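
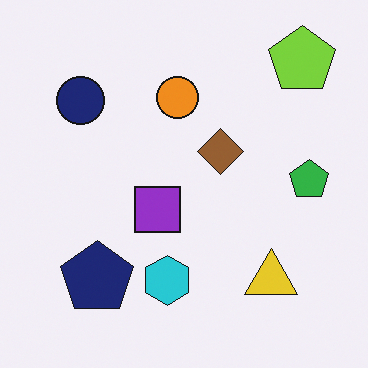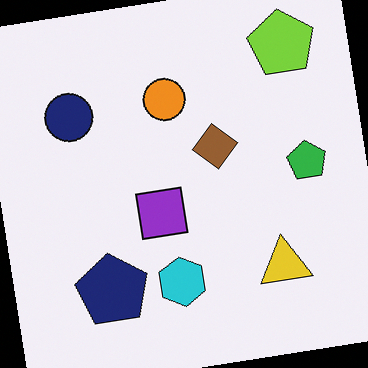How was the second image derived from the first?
This is the original image rotated counter-clockwise by a slight angle.

Every shape is tilted by the same angle and the image corners show triangular fill wedges — a whole-image rotation by a non-right angle.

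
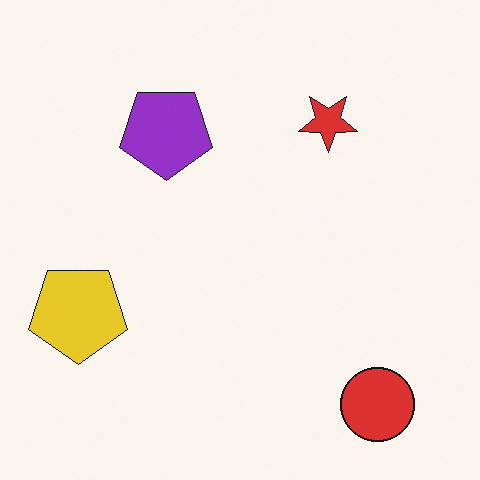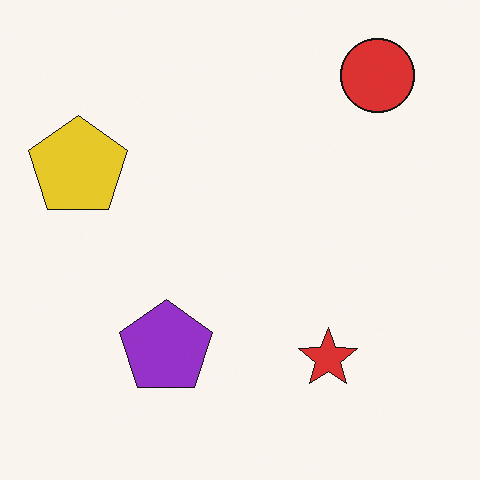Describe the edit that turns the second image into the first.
Flipped vertically (top ↔ bottom).

The red circle is in the top-right of the second image and the bottom-right of the first — shapes on opposite sides of the horizontal midline have swapped in a mirror flip.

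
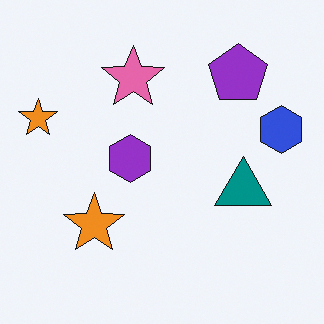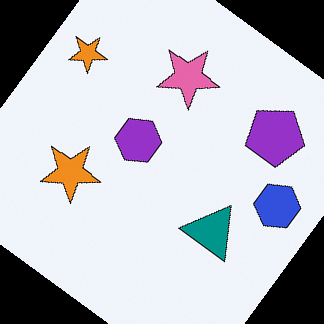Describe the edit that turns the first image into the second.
Rotated clockwise by a large amount — several tens of degrees.

Every shape is tilted by the same angle and the image corners show triangular fill wedges — a whole-image rotation by a non-right angle.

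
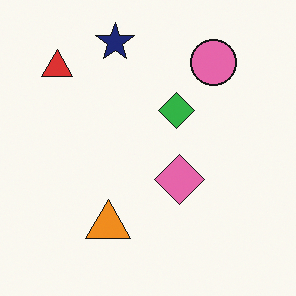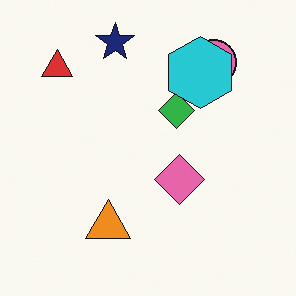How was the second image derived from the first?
The transformation is: overlaid with an additional cyan hexagon.

A cyan hexagon appears in the second image that is absent from the first.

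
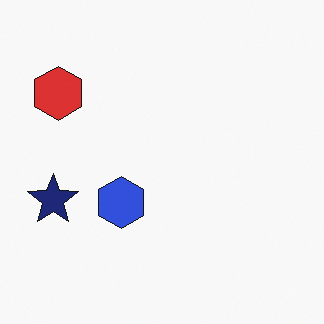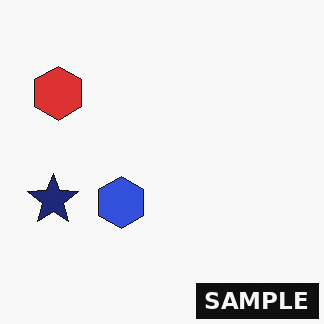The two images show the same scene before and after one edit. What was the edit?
Watermarked with the text "SAMPLE" in the lower-right corner.

A dark label reading "SAMPLE" appears in the lower-right corner.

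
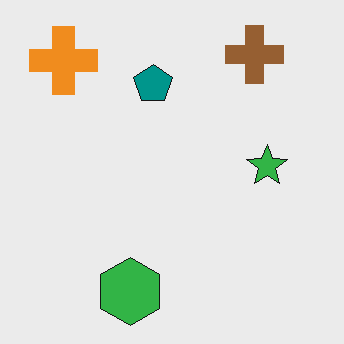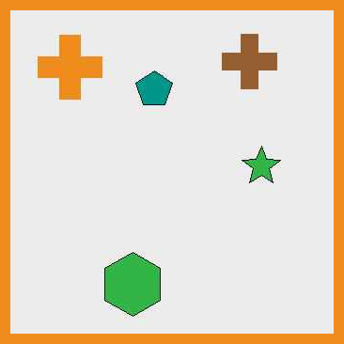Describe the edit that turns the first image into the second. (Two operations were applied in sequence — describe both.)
It was JPEG-compressed with visible artifacts, then framed with a orange border.

Blocky 8×8 compression artifacts appear around shape edges and the flat background shows ringing — characteristic JPEG degradation. A solid orange frame runs around the edge of the second image, with the content slightly shrunk inside it.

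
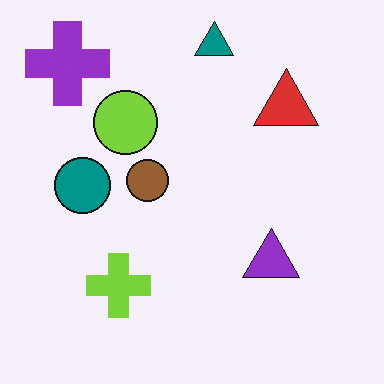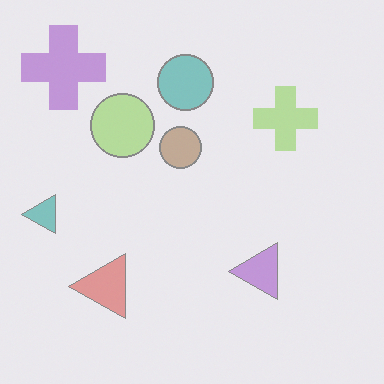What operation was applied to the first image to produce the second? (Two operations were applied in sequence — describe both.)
The image was transposed (reflected across the top-left ↔ bottom-right diagonal), then washed out (contrast reduced).

Shapes have swapped their row and column positions — what was in the top-right is now in the bottom-left — a diagonal reflection. Tones are pushed toward mid-grey across the whole image — a global contrast change.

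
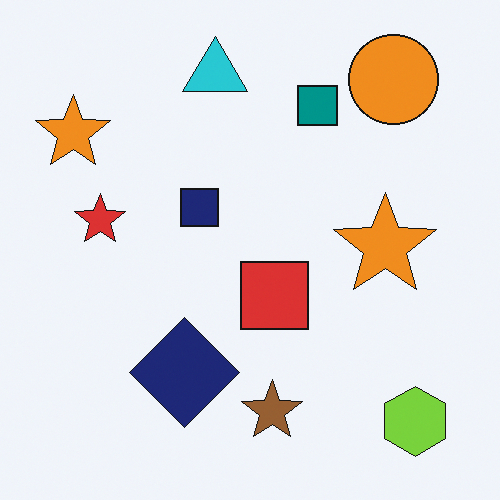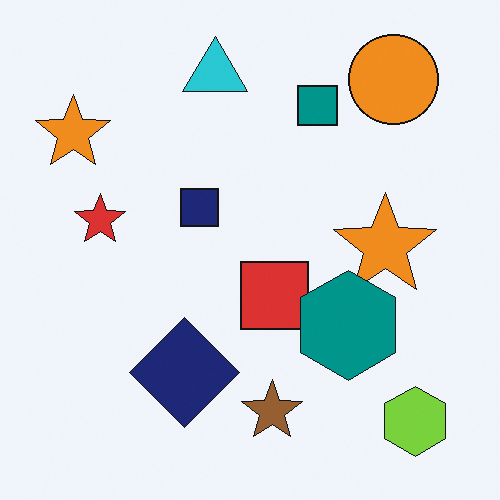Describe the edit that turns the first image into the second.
The second image is the first overlaid with an additional teal hexagon.

A teal hexagon appears in the second image that is absent from the first.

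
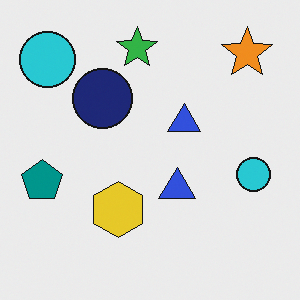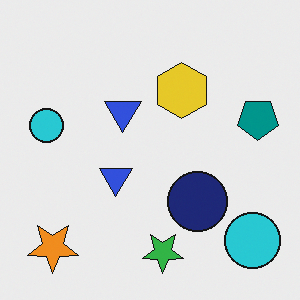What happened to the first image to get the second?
The transformation is: rotated 180°.

The orange star sits in the top-right of the first image and the bottom-left of the second — consistent with a whole-image 180° rotation.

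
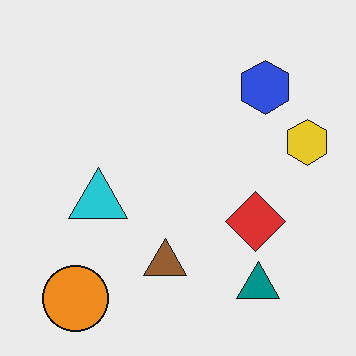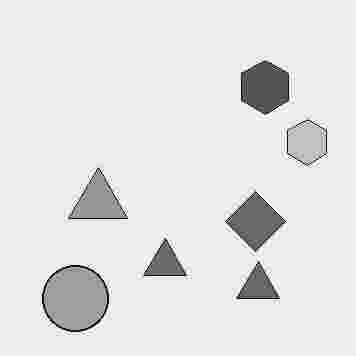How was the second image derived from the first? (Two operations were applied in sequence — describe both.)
The transformation is: converted to grayscale, then heavily JPEG-compressed with obvious blocking artifacts.

All color is removed — every shape is now a shade of grey. Blocky 8×8 compression artifacts appear around shape edges and the flat background shows ringing — characteristic JPEG degradation.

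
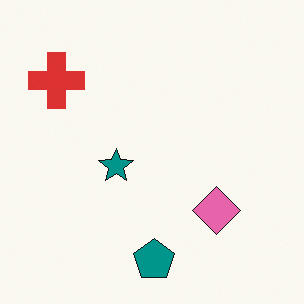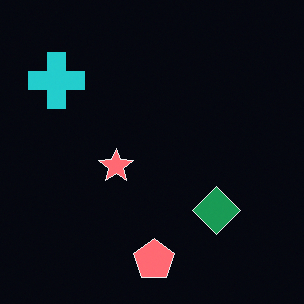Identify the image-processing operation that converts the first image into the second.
It was color-inverted (negative).

The light background has become dark and every shape's color is its complement — a photographic negative.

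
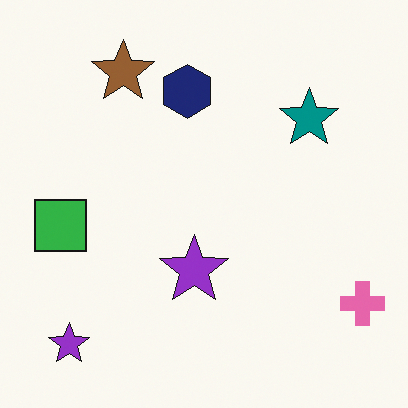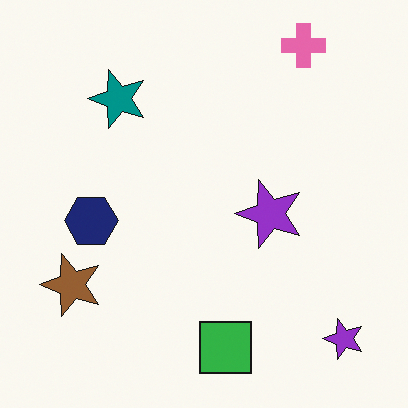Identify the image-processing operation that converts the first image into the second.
The transformation is: rotated 90° counter-clockwise.

The pink cross sits in the bottom-right of the first image and the top-right of the second — consistent with a whole-image 90° counter-clockwise rotation.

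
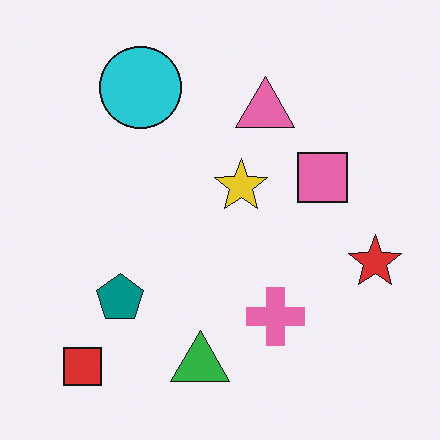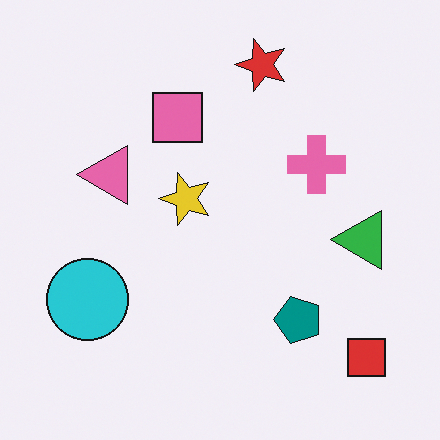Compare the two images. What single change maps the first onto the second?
Rotated 90° counter-clockwise.

The red square sits in the bottom-left of the first image and the bottom-right of the second — consistent with a whole-image 90° counter-clockwise rotation.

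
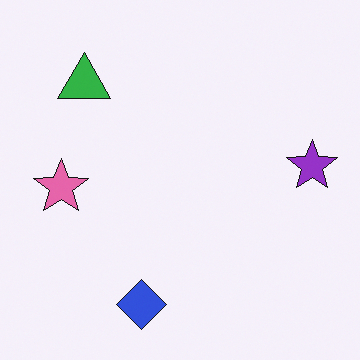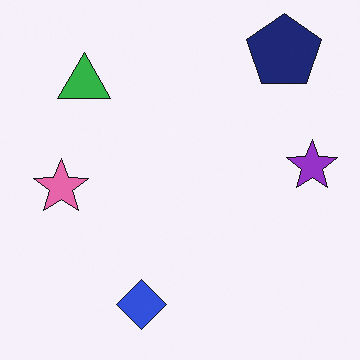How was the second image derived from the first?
It was overlaid with an additional navy pentagon.

A navy pentagon appears in the second image that is absent from the first.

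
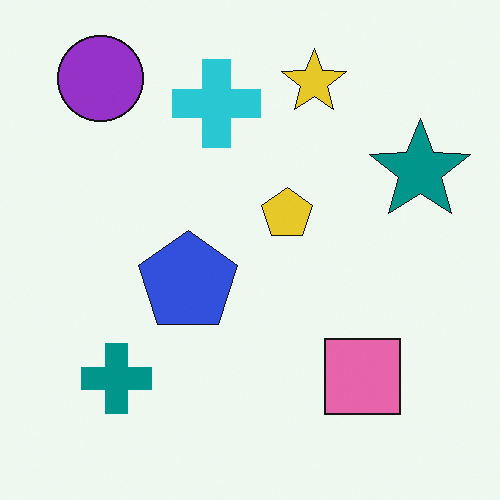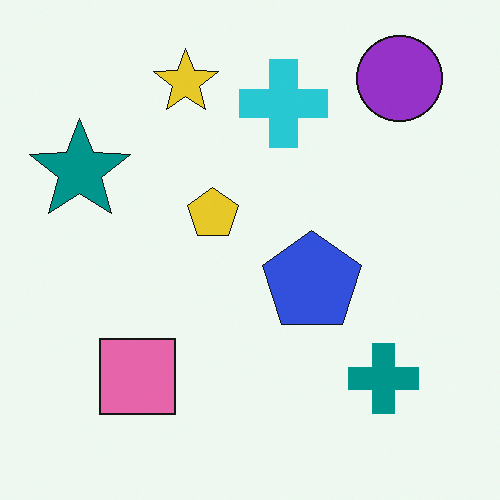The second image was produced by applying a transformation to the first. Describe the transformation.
The transformation is: flipped horizontally (left ↔ right).

The teal star is in the right of the first image and the left of the second — shapes on opposite sides of the vertical midline have swapped in a mirror flip.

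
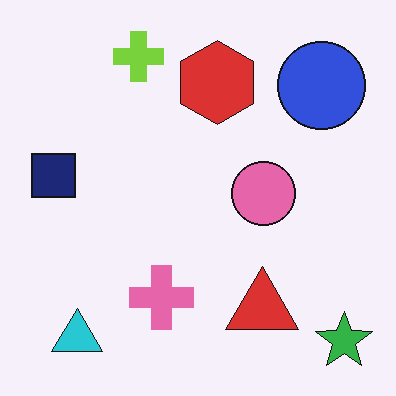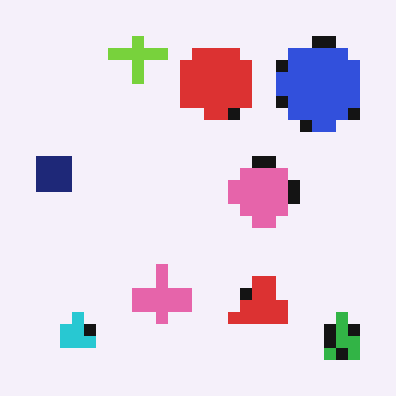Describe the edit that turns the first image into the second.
The image was heavily pixelated into large blocks.

Shapes are reduced to large square blocks; fine edges and outlines are lost — a downscale-then-upscale (mosaic) effect.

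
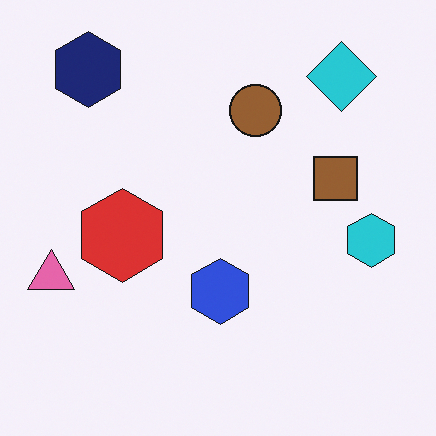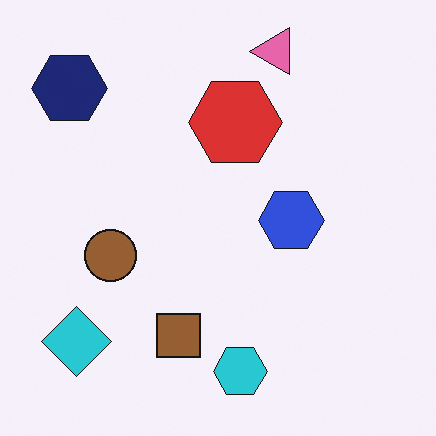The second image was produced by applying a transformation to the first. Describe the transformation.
This is the original image transposed (reflected across the top-left ↔ bottom-right diagonal).

Shapes have swapped their row and column positions — what was in the top-right is now in the bottom-left — a diagonal reflection.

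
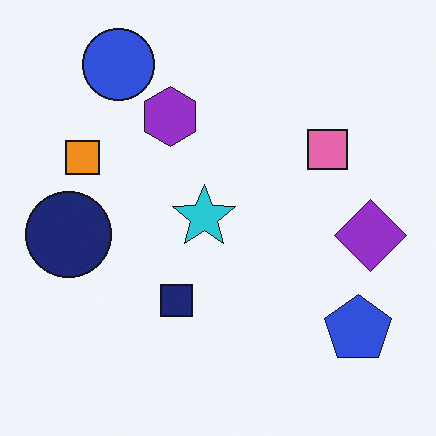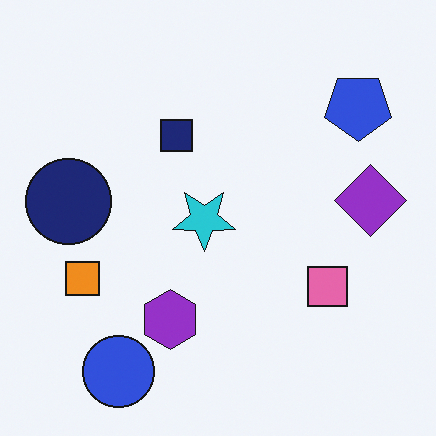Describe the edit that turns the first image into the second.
The second image is the first flipped vertically (top ↔ bottom).

The blue circle is in the top-left of the first image and the bottom-left of the second — shapes on opposite sides of the horizontal midline have swapped in a mirror flip.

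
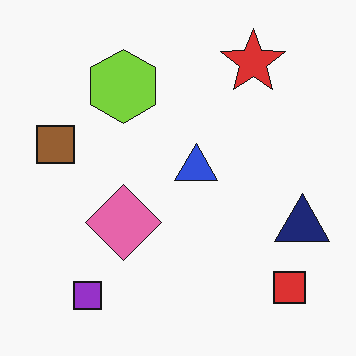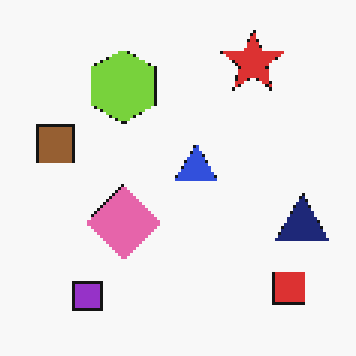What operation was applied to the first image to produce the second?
The second image is the first lightly pixelated (a mild mosaic effect).

Shapes are reduced to large square blocks; fine edges and outlines are lost — a downscale-then-upscale (mosaic) effect.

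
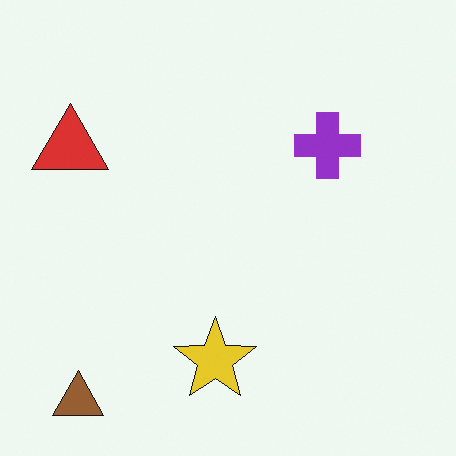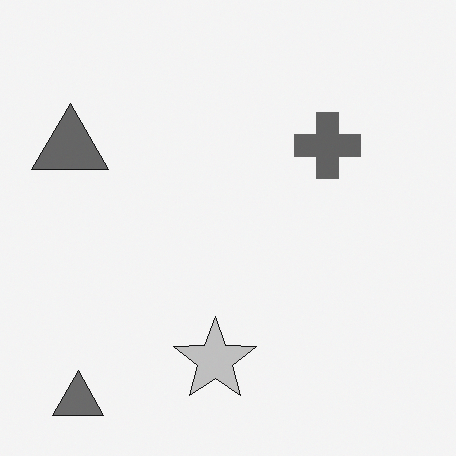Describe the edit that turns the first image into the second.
This is the original image converted to grayscale.

All color is removed — every shape is now a shade of grey.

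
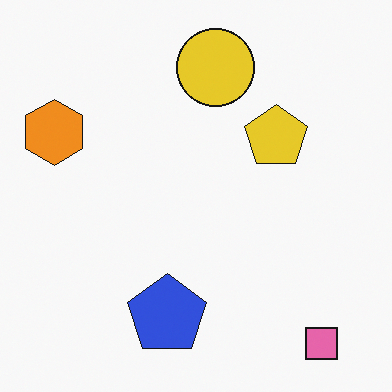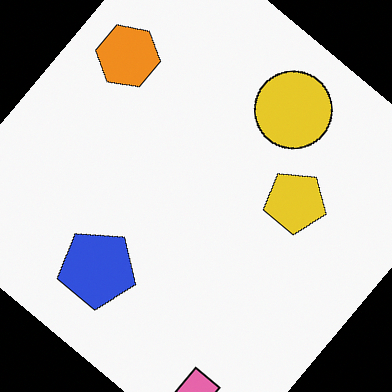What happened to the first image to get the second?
It was rotated clockwise by a large amount — several tens of degrees.

Every shape is tilted by the same angle and the image corners show triangular fill wedges — a whole-image rotation by a non-right angle.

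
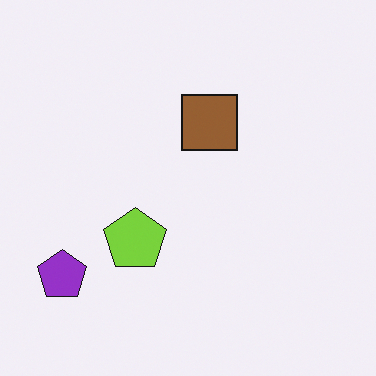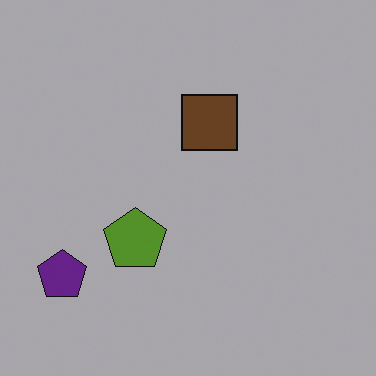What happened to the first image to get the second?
The image was substantially darkened.

Every pixel — background and shapes alike — is uniformly darkened.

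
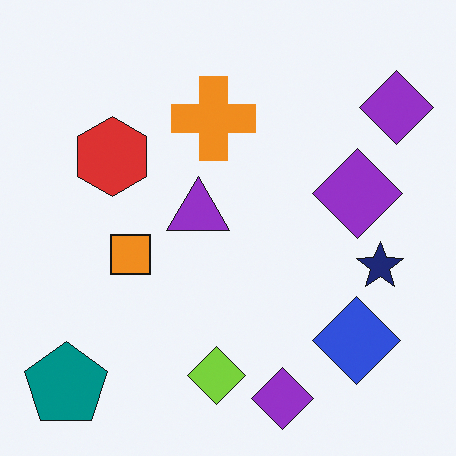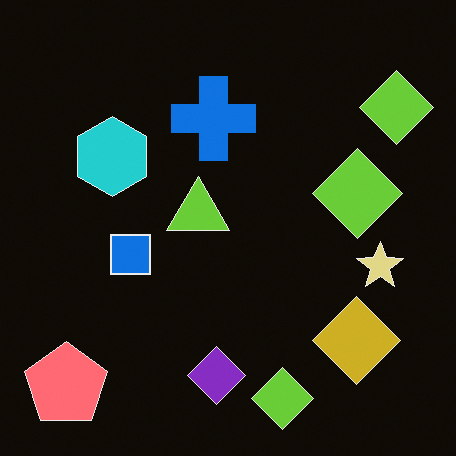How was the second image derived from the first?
The second image is the first color-inverted (negative).

The light background has become dark and every shape's color is its complement — a photographic negative.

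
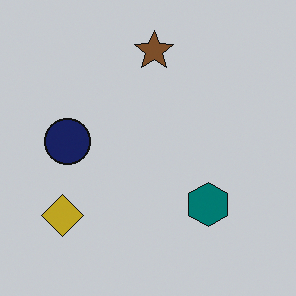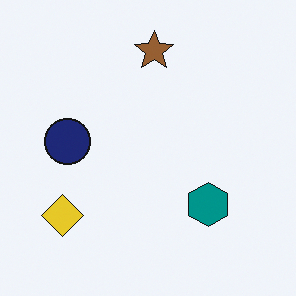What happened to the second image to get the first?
This is the original image darkened a little.

Every pixel — background and shapes alike — is uniformly darkened.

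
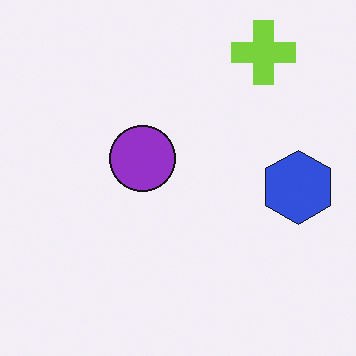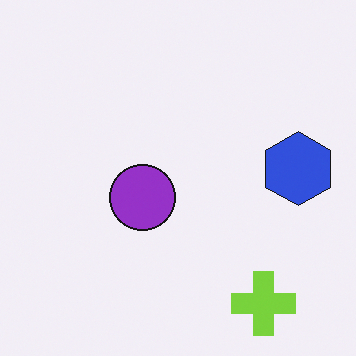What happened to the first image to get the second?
The image was flipped vertically (top ↔ bottom).

The lime cross is in the top-right of the first image and the bottom-right of the second — shapes on opposite sides of the horizontal midline have swapped in a mirror flip.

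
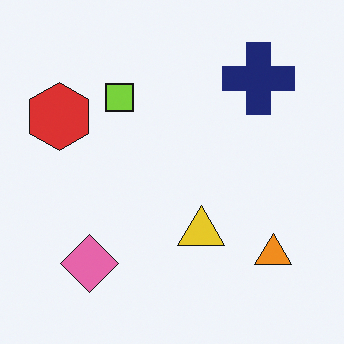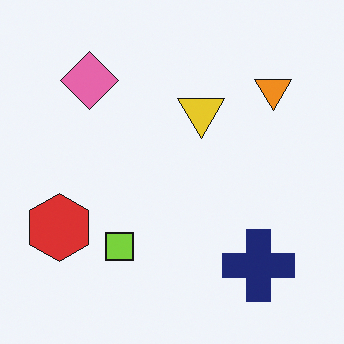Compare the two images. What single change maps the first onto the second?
Flipped vertically (top ↔ bottom).

The navy cross is in the top-right of the first image and the bottom-right of the second — shapes on opposite sides of the horizontal midline have swapped in a mirror flip.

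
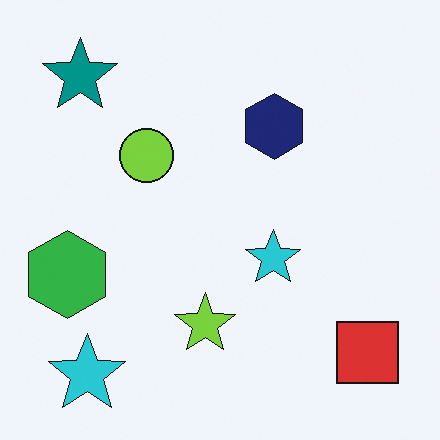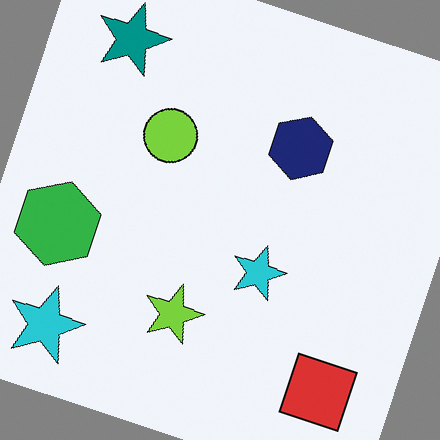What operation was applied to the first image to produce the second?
The transformation is: rotated clockwise by a moderate amount.

Every shape is tilted by the same angle and the image corners show triangular fill wedges — a whole-image rotation by a non-right angle.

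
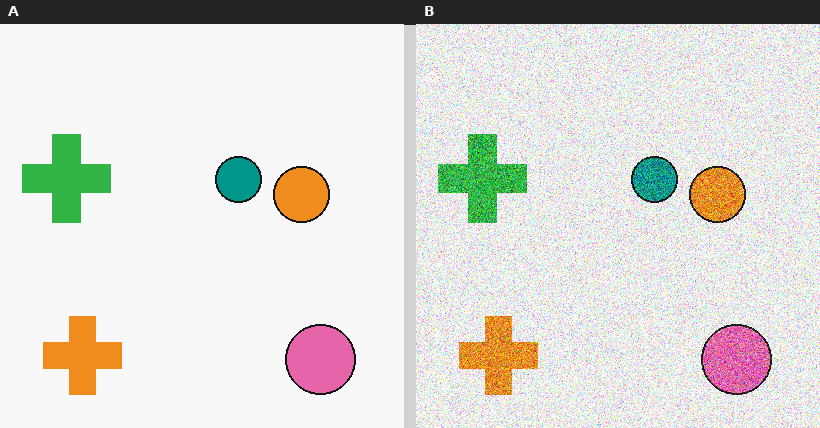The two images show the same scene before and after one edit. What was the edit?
It was degraded with heavy additive noise.

Random speckle covers the whole image, including the flat background.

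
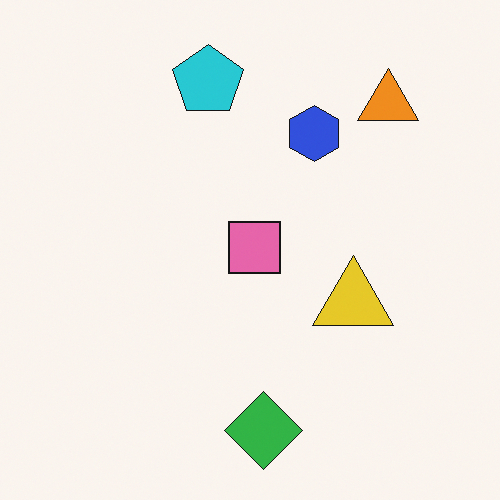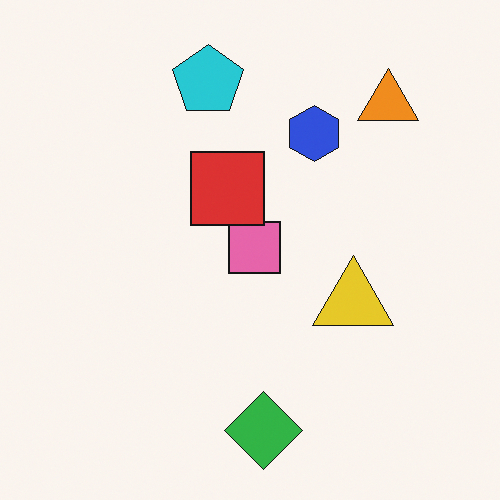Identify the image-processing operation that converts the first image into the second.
This is the original image overlaid with an additional red square.

A red square appears in the second image that is absent from the first.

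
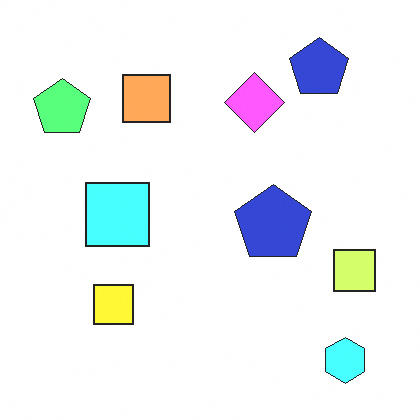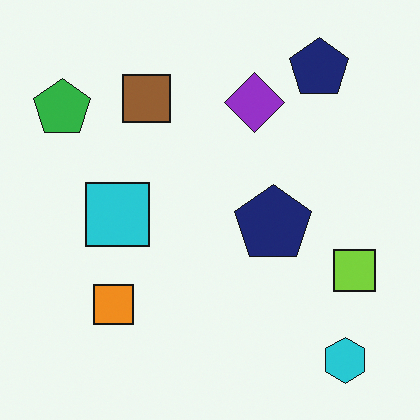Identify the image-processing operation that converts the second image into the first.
Brightened a lot.

Every pixel — background and shapes alike — is uniformly brightened.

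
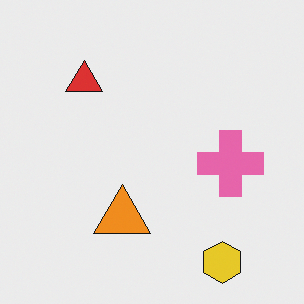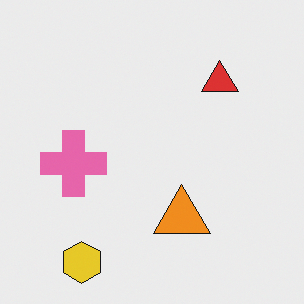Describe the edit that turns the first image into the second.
This is the original image flipped horizontally (left ↔ right).

The pink cross is in the right of the first image and the left of the second — shapes on opposite sides of the vertical midline have swapped in a mirror flip.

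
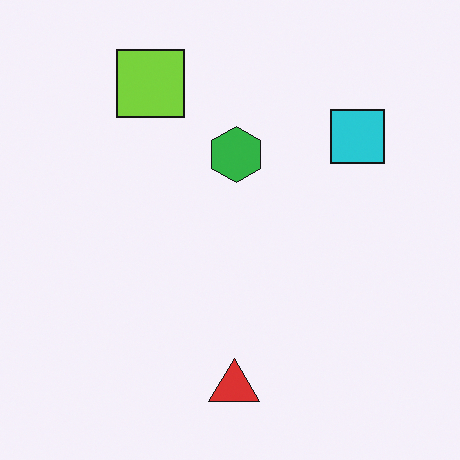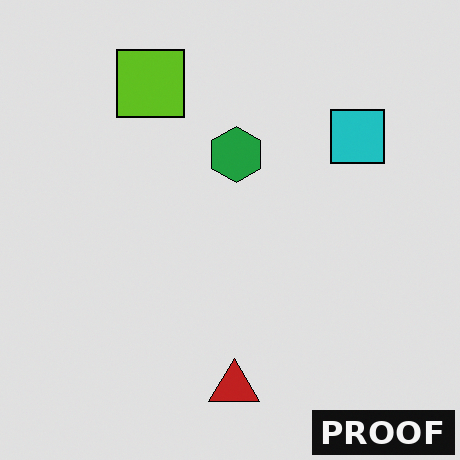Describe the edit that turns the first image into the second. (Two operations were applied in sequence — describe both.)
It was posterized to a reduced palette, then watermarked with the text "PROOF" in the lower-right corner.

Each flat color has snapped to a coarser quantized level — most visibly, the near-white background has dropped to a flat grey. A dark label reading "PROOF" appears in the lower-right corner.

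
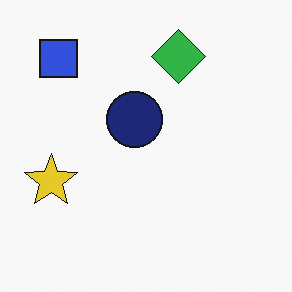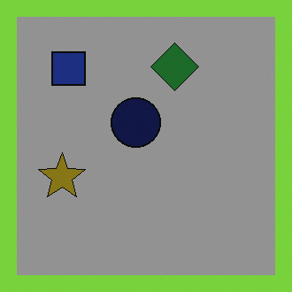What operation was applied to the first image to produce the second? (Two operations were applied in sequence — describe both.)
Noticeably darkened, then framed with a lime border.

Every pixel — background and shapes alike — is uniformly darkened. A solid lime frame runs around the edge of the second image, with the content slightly shrunk inside it.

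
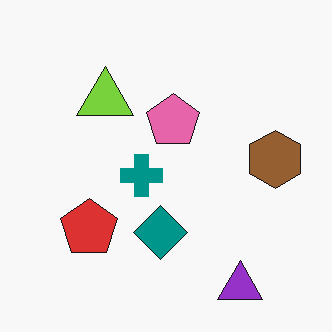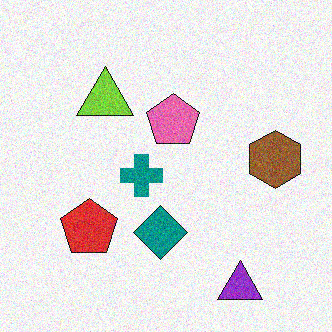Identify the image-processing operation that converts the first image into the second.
The second image is the first degraded with moderate additive noise.

Random speckle covers the whole image, including the flat background.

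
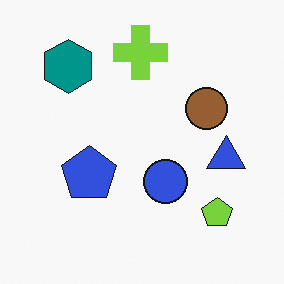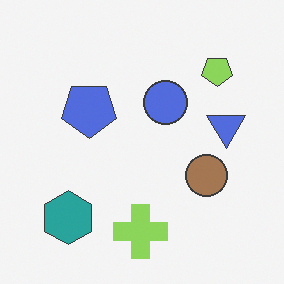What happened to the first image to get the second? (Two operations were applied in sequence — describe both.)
It was given slightly reduced contrast, then flipped vertically (top ↔ bottom).

Tones are pushed toward mid-grey across the whole image — a global contrast change. The lime cross is in the top of the first image and the bottom of the second — shapes on opposite sides of the horizontal midline have swapped in a mirror flip.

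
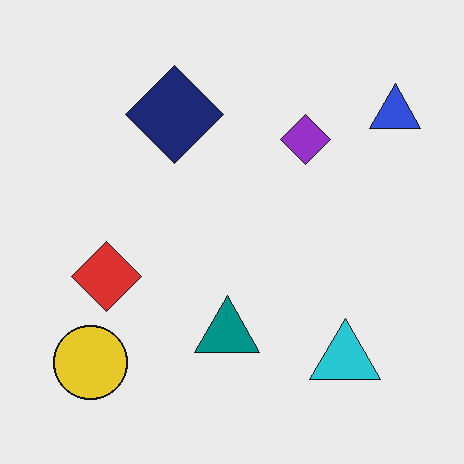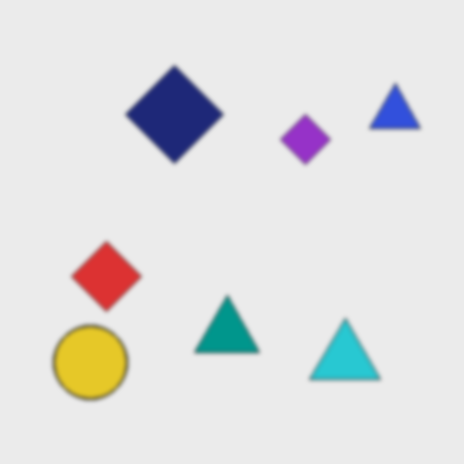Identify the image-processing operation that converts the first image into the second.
The transformation is: lightly blurred.

Shape edges and outlines are uniformly softened across the whole image.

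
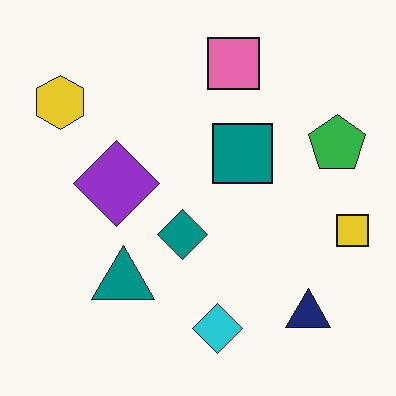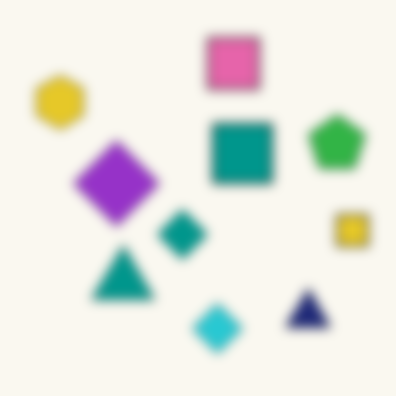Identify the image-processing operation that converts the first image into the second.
The second image is the first strongly gaussian-blurred.

Shape edges and outlines are uniformly softened across the whole image.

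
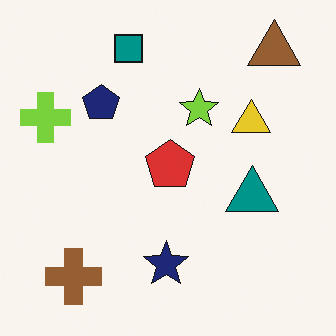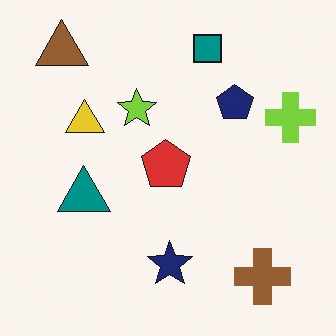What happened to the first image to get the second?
Flipped horizontally (left ↔ right).

The lime cross is in the left of the first image and the right of the second — shapes on opposite sides of the vertical midline have swapped in a mirror flip.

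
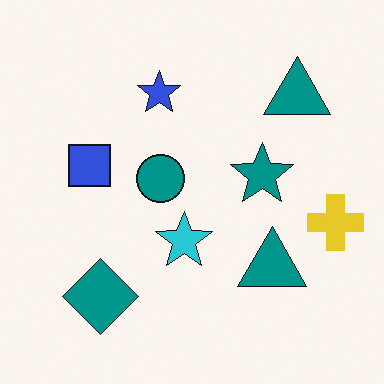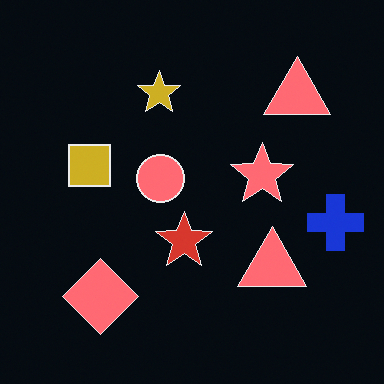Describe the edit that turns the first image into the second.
It was color-inverted (negative).

The light background has become dark and every shape's color is its complement — a photographic negative.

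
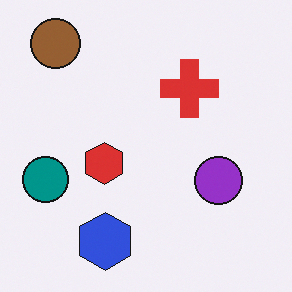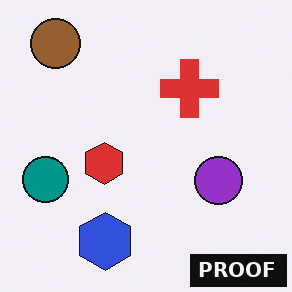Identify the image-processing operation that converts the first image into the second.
The transformation is: watermarked with the text "PROOF" in the lower-right corner.

A dark label reading "PROOF" appears in the lower-right corner.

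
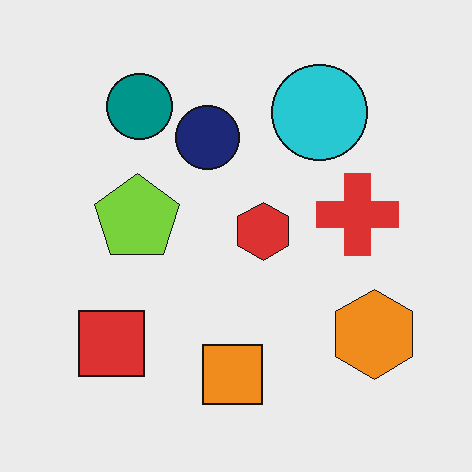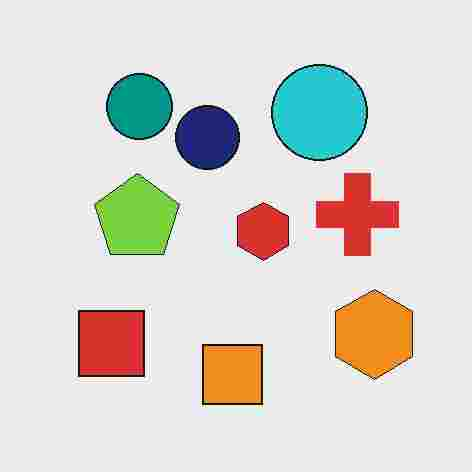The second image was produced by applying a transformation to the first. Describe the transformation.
The transformation is: heavily JPEG-compressed with obvious blocking artifacts.

Blocky 8×8 compression artifacts appear around shape edges and the flat background shows ringing — characteristic JPEG degradation.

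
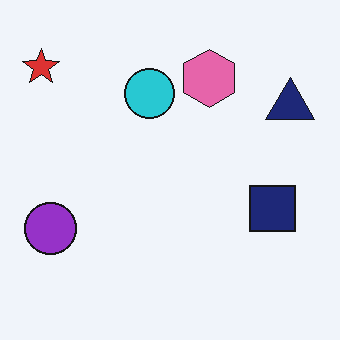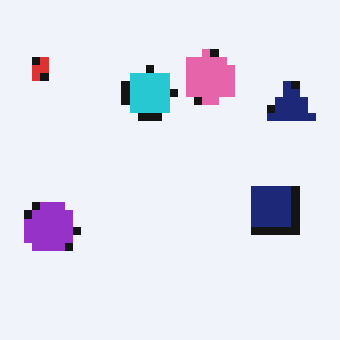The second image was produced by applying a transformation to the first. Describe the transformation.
The transformation is: moderately pixelated.

Shapes are reduced to large square blocks; fine edges and outlines are lost — a downscale-then-upscale (mosaic) effect.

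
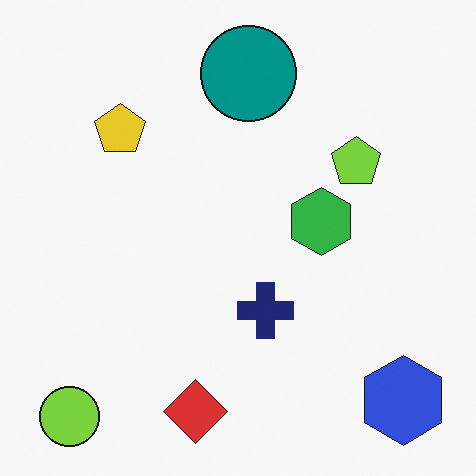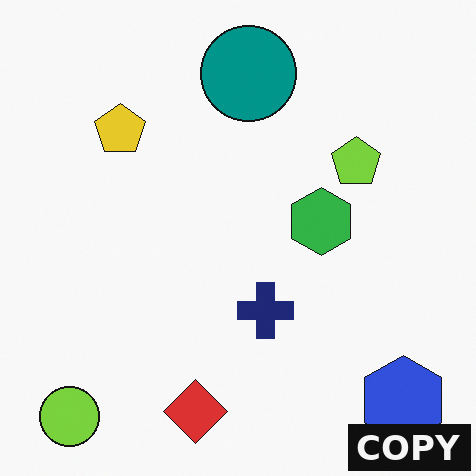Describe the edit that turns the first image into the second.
The image was watermarked with the text "COPY" in the lower-right corner.

A dark label reading "COPY" appears in the lower-right corner.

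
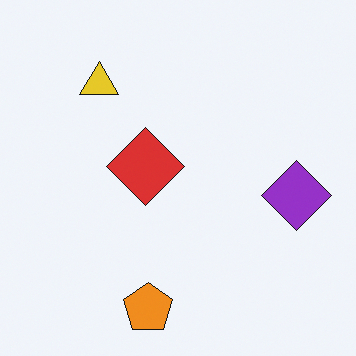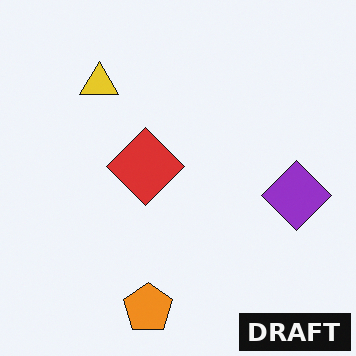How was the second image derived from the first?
The transformation is: watermarked with the text "DRAFT" in the lower-right corner.

A dark label reading "DRAFT" appears in the lower-right corner.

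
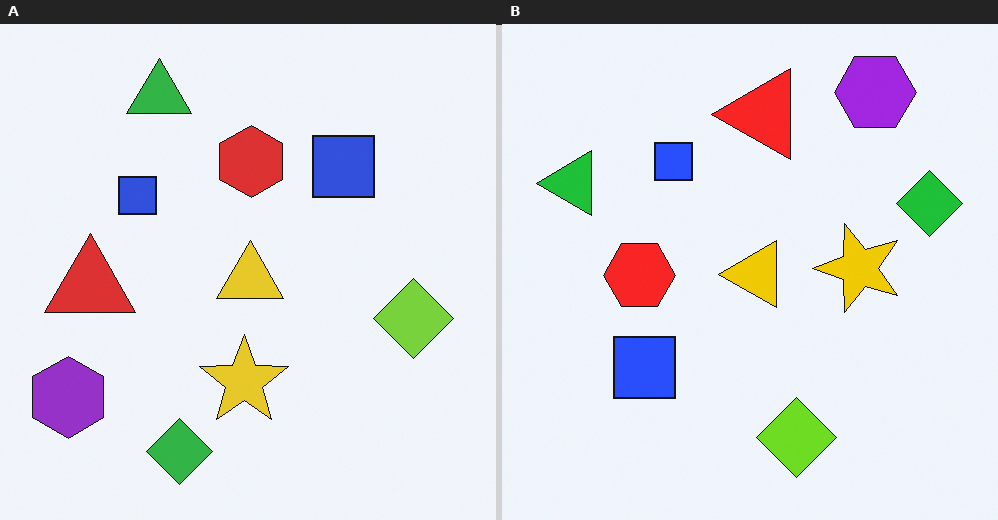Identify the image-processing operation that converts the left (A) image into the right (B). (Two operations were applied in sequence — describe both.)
The transformation is: slightly oversaturated, then transposed (reflected across the top-left ↔ bottom-right diagonal).

All colors are more vivid — a global saturation change. Shapes have swapped their row and column positions — what was in the top-right is now in the bottom-left — a diagonal reflection.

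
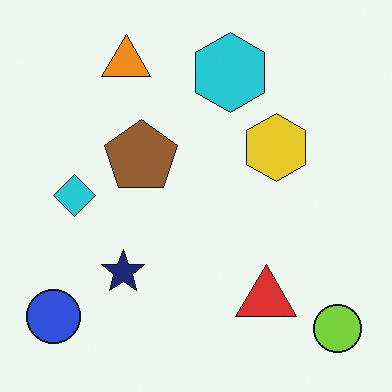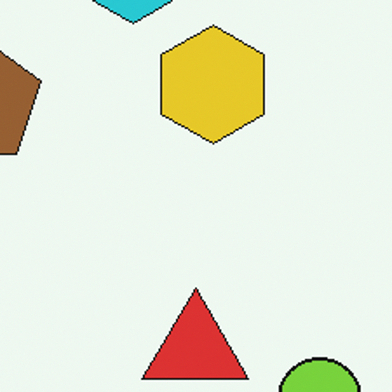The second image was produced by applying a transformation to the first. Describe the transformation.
The image was cropped tightly and scaled back up.

The visible shapes are larger and the field of view is narrower; shapes near the original edges may be partly or wholly outside the frame — a crop-and-rescale.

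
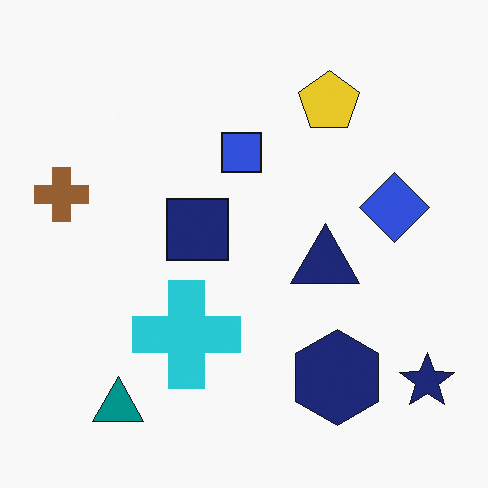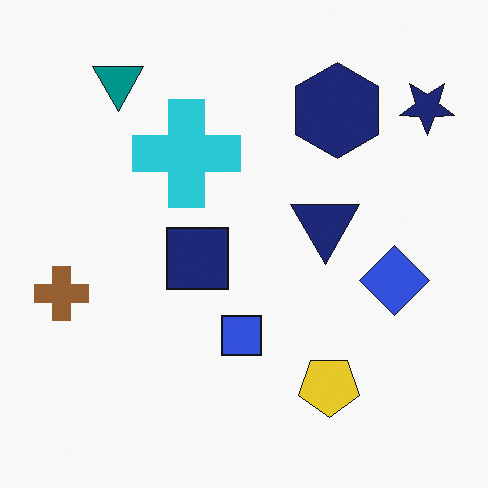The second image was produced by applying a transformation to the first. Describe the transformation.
The image was flipped vertically (top ↔ bottom).

The teal triangle is in the bottom-left of the first image and the top-left of the second — shapes on opposite sides of the horizontal midline have swapped in a mirror flip.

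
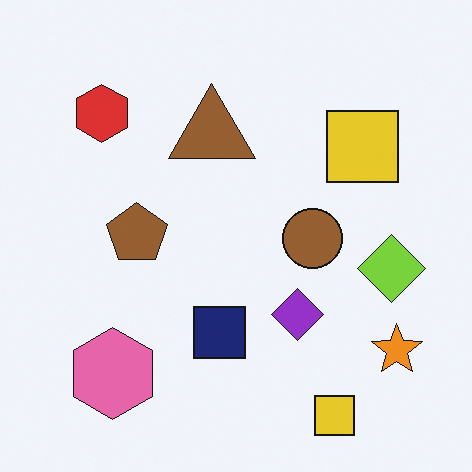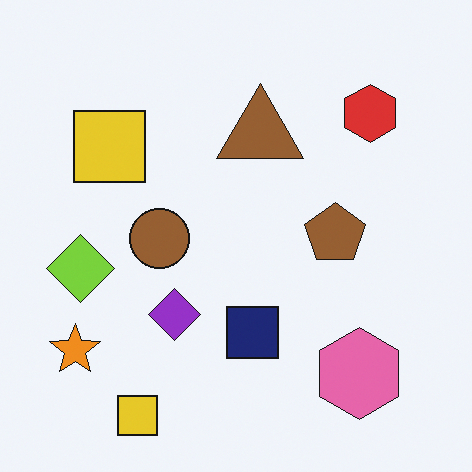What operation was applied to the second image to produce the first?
The transformation is: flipped horizontally (left ↔ right).

The orange star is in the bottom-left of the second image and the bottom-right of the first — shapes on opposite sides of the vertical midline have swapped in a mirror flip.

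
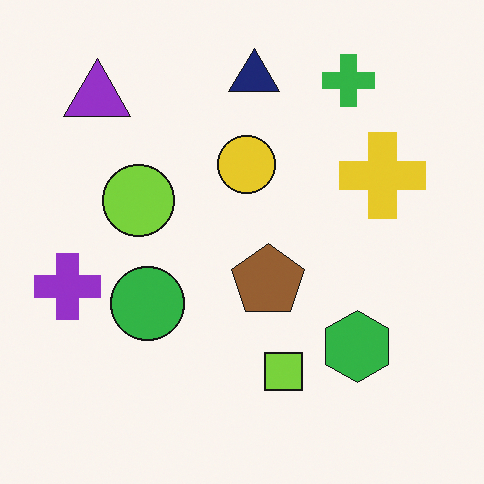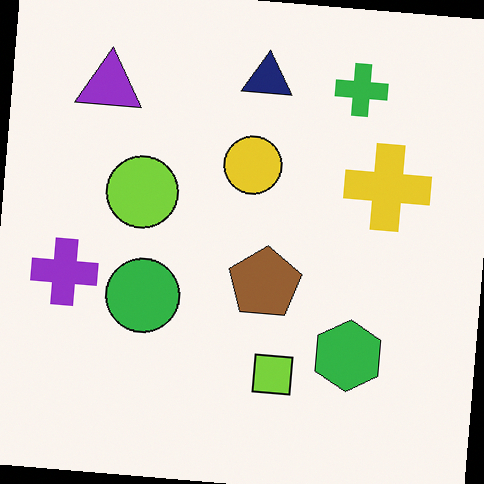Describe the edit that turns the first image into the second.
The second image is the first rotated clockwise by a slight angle.

Every shape is tilted by the same angle and the image corners show triangular fill wedges — a whole-image rotation by a non-right angle.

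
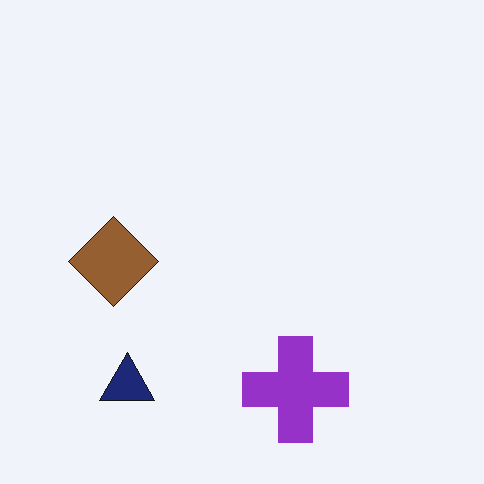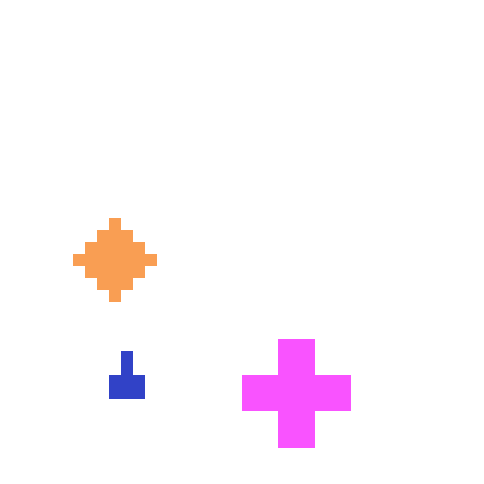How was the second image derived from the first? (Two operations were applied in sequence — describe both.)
The second image is the first coarsely pixelated, then noticeably brightened.

Shapes are reduced to large square blocks; fine edges and outlines are lost — a downscale-then-upscale (mosaic) effect. Every pixel — background and shapes alike — is uniformly brightened.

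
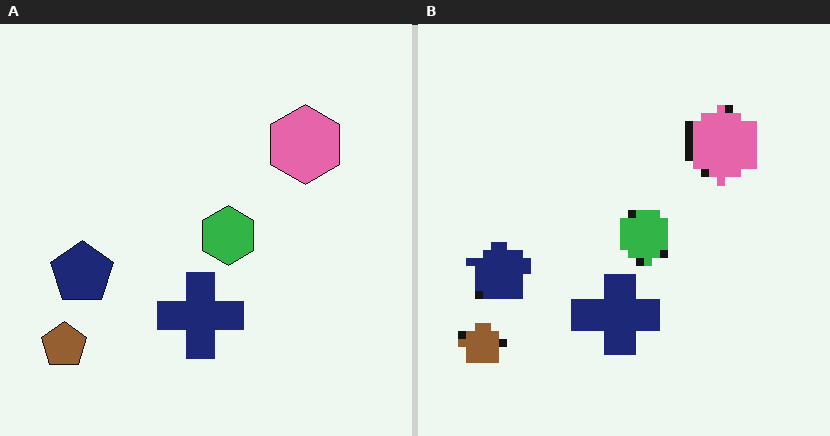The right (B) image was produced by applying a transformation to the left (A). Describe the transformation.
Pixelated into visible square blocks.

Shapes are reduced to large square blocks; fine edges and outlines are lost — a downscale-then-upscale (mosaic) effect.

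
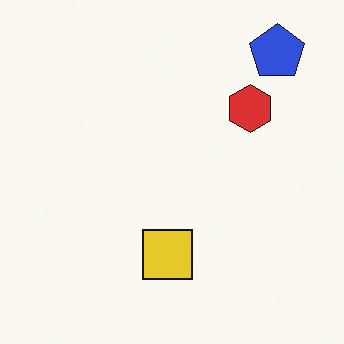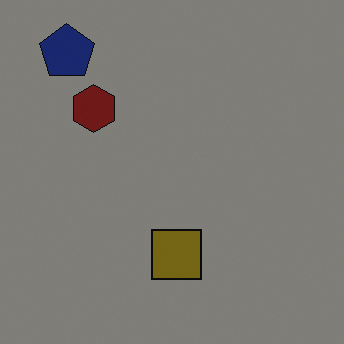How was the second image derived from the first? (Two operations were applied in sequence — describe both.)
The second image is the first flipped horizontally (left ↔ right), then darkened a lot.

The blue pentagon is in the top-right of the first image and the top-left of the second — shapes on opposite sides of the vertical midline have swapped in a mirror flip. Every pixel — background and shapes alike — is uniformly darkened.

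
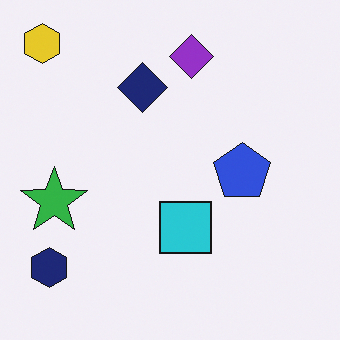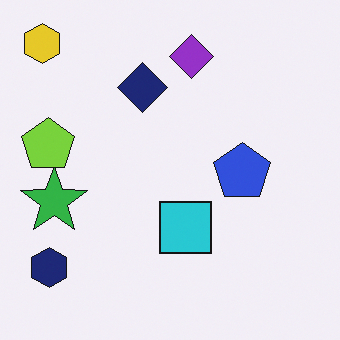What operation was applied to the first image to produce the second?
The transformation is: overlaid with an additional lime pentagon.

A lime pentagon appears in the second image that is absent from the first.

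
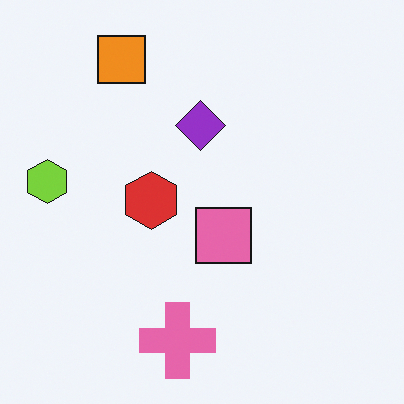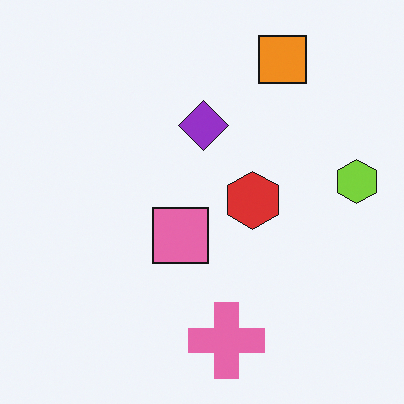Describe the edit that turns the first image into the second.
The transformation is: flipped horizontally (left ↔ right).

The lime hexagon is in the left of the first image and the right of the second — shapes on opposite sides of the vertical midline have swapped in a mirror flip.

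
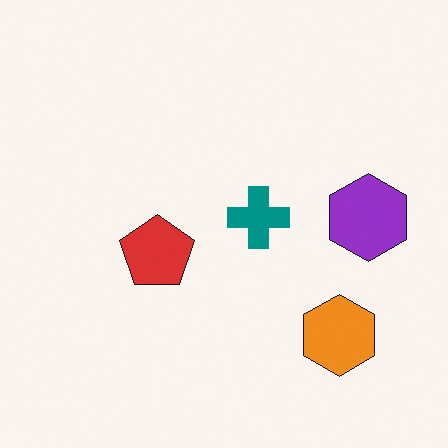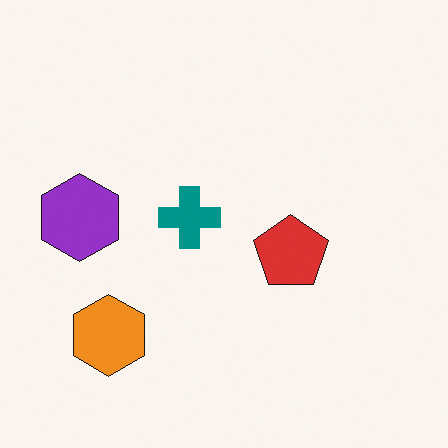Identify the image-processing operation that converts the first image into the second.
The image was flipped horizontally (left ↔ right).

The purple hexagon is in the right of the first image and the left of the second — shapes on opposite sides of the vertical midline have swapped in a mirror flip.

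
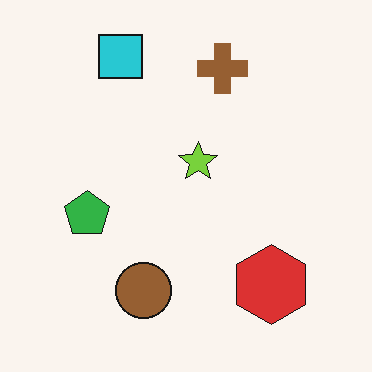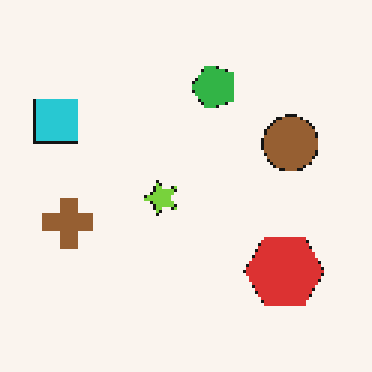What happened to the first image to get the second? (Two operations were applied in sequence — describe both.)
The image was transposed (reflected across the top-left ↔ bottom-right diagonal), then lightly pixelated (a mild mosaic effect).

Shapes have swapped their row and column positions — what was in the top-right is now in the bottom-left — a diagonal reflection. Shapes are reduced to large square blocks; fine edges and outlines are lost — a downscale-then-upscale (mosaic) effect.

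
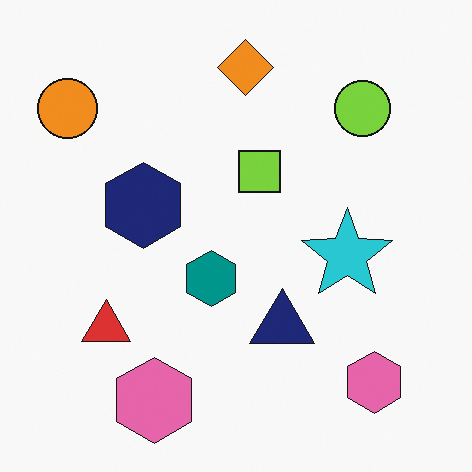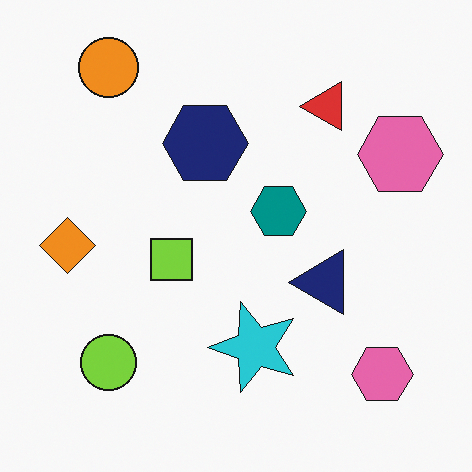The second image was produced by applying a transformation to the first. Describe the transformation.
It was transposed (reflected across the top-left ↔ bottom-right diagonal).

Shapes have swapped their row and column positions — what was in the top-right is now in the bottom-left — a diagonal reflection.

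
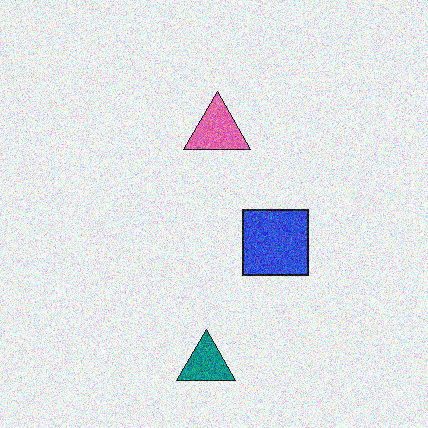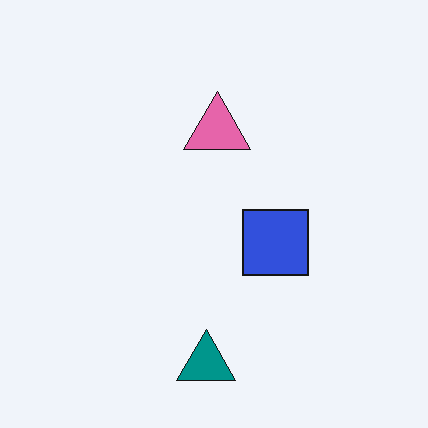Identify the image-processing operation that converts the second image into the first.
The image was degraded with moderate additive noise.

Random speckle covers the whole image, including the flat background.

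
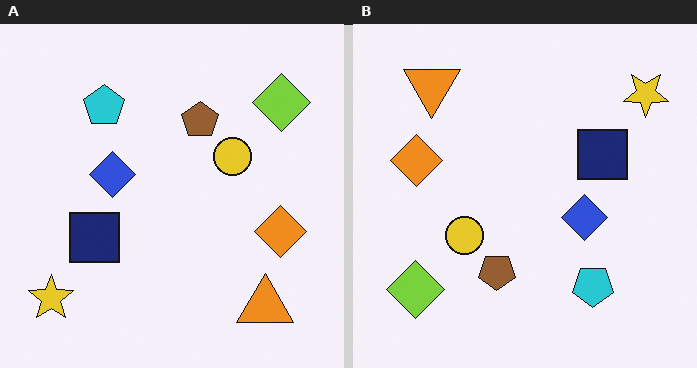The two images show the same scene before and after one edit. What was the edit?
The right (B) image is the left (A) rotated 180°.

The yellow star sits in the bottom-left of the left (A) image and the top-right of the right (B) — consistent with a whole-image 180° rotation.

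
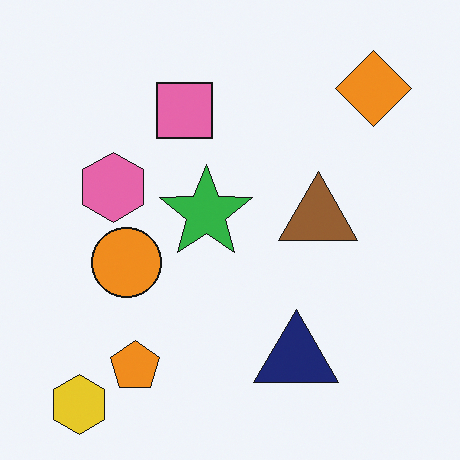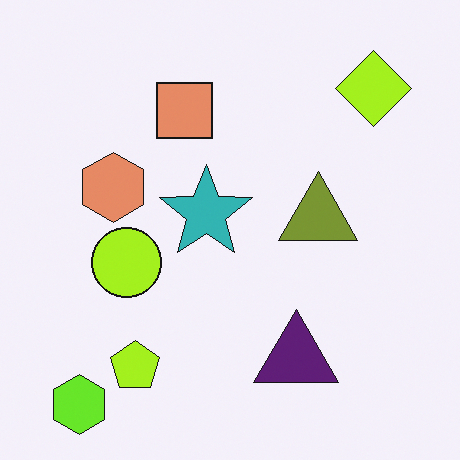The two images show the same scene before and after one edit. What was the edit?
The image was hue-shifted by a small amount.

Every shape's color has rotated by the same amount around the hue wheel — a uniform hue shift.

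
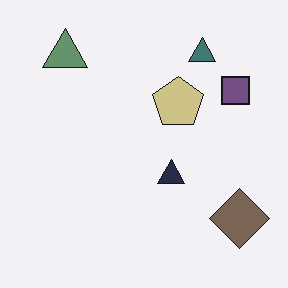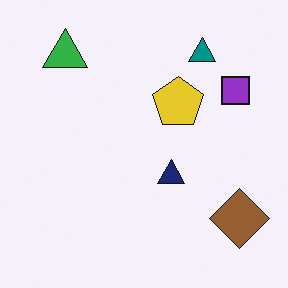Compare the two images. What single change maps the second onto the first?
It was made much more muted (saturation change).

All colors are more muted and greyish — a global saturation change.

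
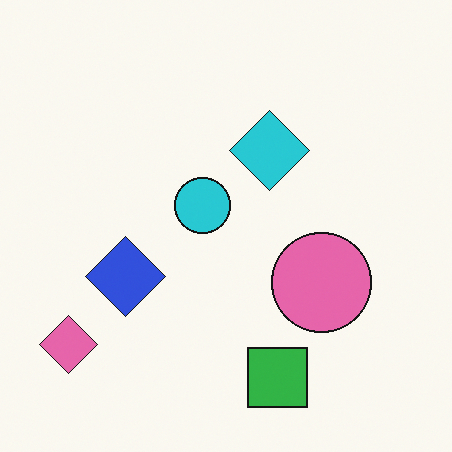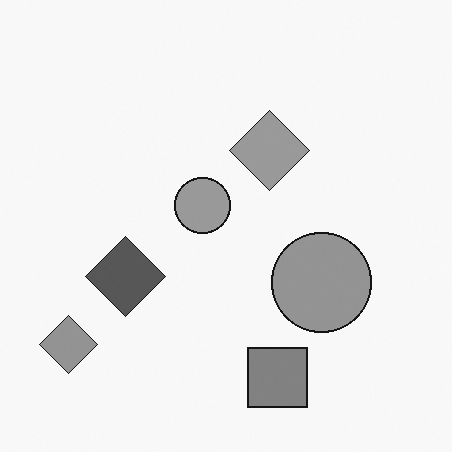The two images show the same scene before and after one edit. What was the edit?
Converted to grayscale.

All color is removed — every shape is now a shade of grey.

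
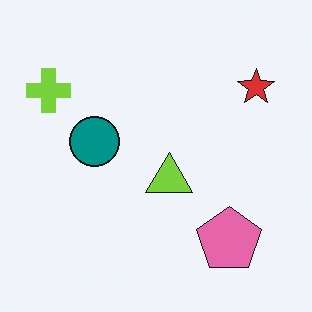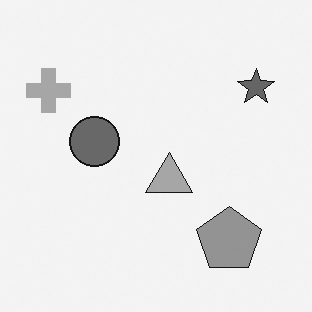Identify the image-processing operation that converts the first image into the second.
The second image is the first converted to grayscale.

All color is removed — every shape is now a shade of grey.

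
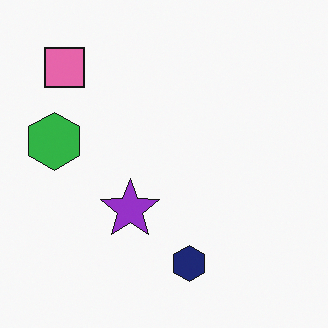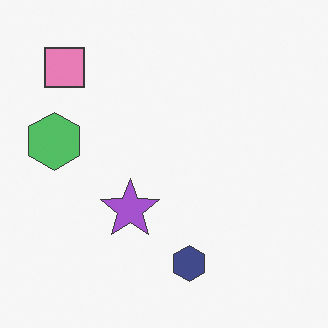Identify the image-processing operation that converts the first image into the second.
It was given slightly reduced contrast.

Tones are pushed toward mid-grey across the whole image — a global contrast change.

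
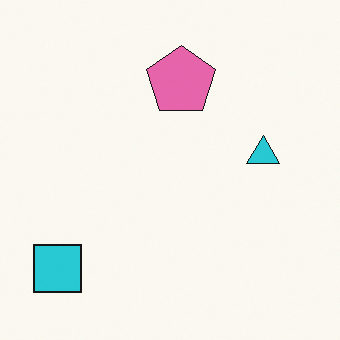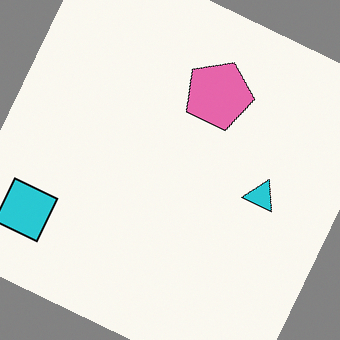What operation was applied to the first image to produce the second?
Rotated clockwise by a clearly visible amount.

Every shape is tilted by the same angle and the image corners show triangular fill wedges — a whole-image rotation by a non-right angle.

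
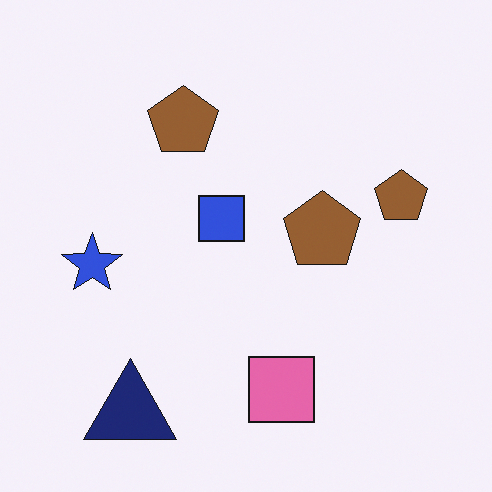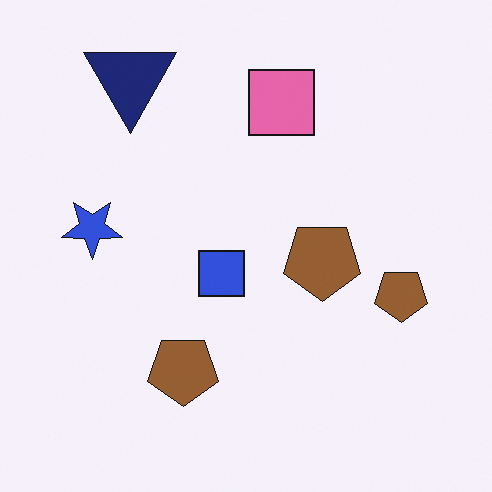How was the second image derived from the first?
Flipped vertically (top ↔ bottom).

The navy triangle is in the bottom-left of the first image and the top-left of the second — shapes on opposite sides of the horizontal midline have swapped in a mirror flip.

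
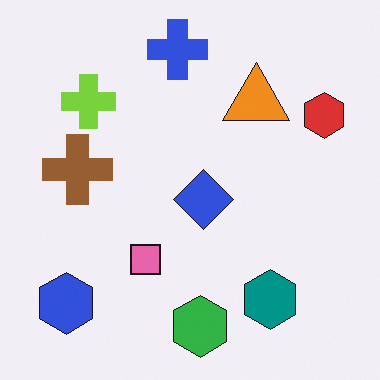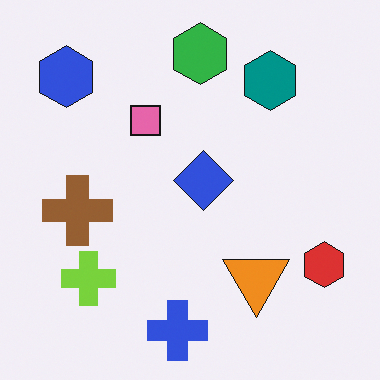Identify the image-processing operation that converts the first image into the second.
This is the original image flipped vertically (top ↔ bottom).

The blue cross is in the top of the first image and the bottom of the second — shapes on opposite sides of the horizontal midline have swapped in a mirror flip.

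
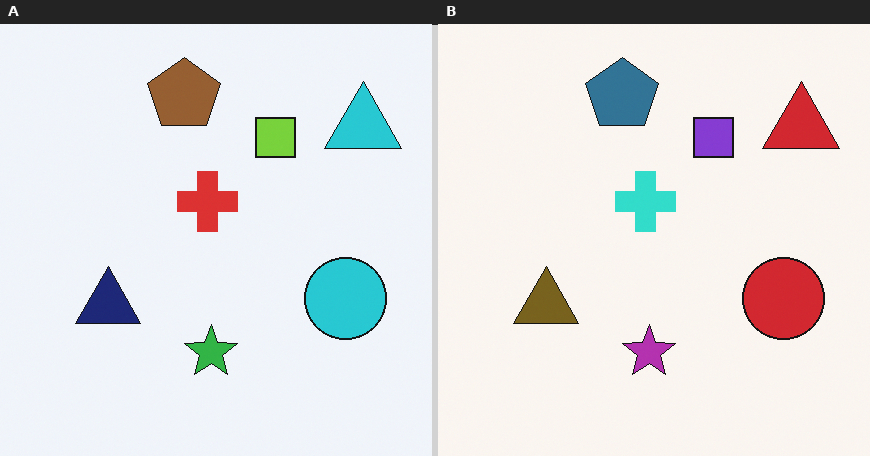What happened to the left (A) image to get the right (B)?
It was hue-shifted by a large amount.

Every shape's color has rotated by the same amount around the hue wheel — a uniform hue shift.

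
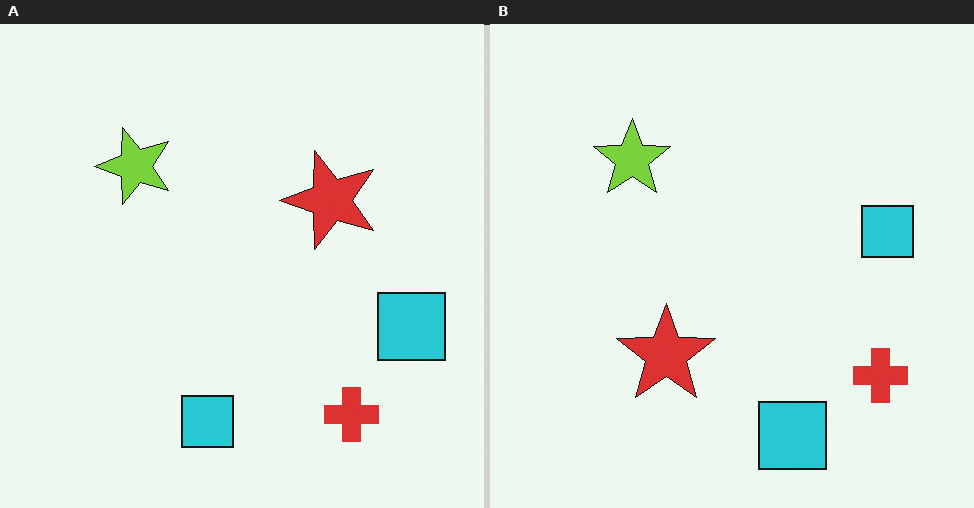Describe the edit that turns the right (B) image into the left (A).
The image was transposed (reflected across the top-left ↔ bottom-right diagonal).

Shapes have swapped their row and column positions — what was in the top-right is now in the bottom-left — a diagonal reflection.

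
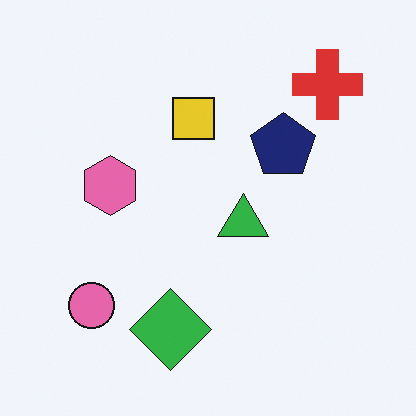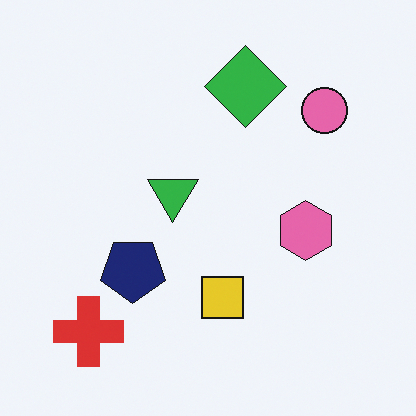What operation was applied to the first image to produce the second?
It was rotated 180°.

The red cross sits in the top-right of the first image and the bottom-left of the second — consistent with a whole-image 180° rotation.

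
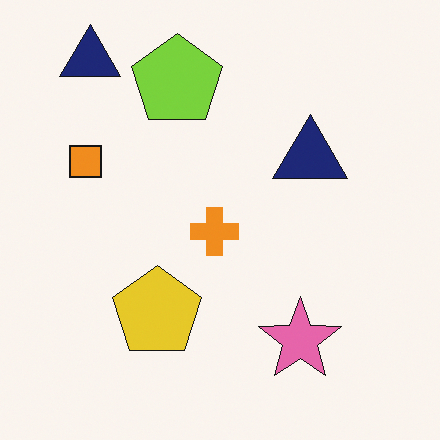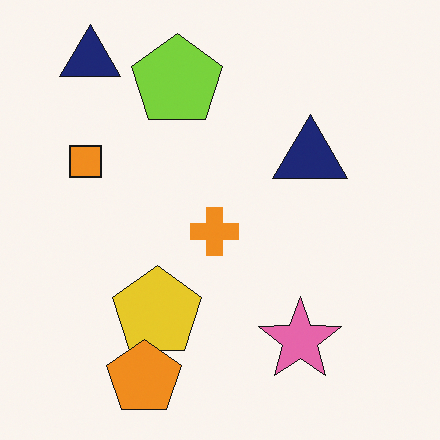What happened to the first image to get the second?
Overlaid with an additional orange pentagon.

An orange pentagon appears in the second image that is absent from the first.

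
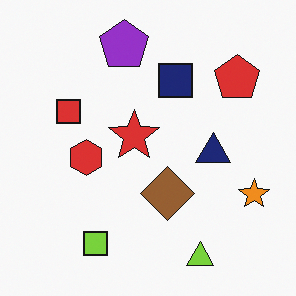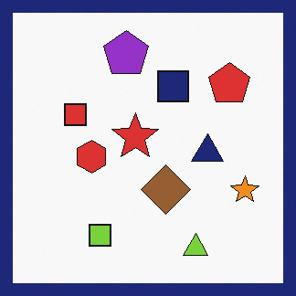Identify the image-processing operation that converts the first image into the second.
The transformation is: framed with a navy border.

A solid navy frame runs around the edge of the second image, with the content slightly shrunk inside it.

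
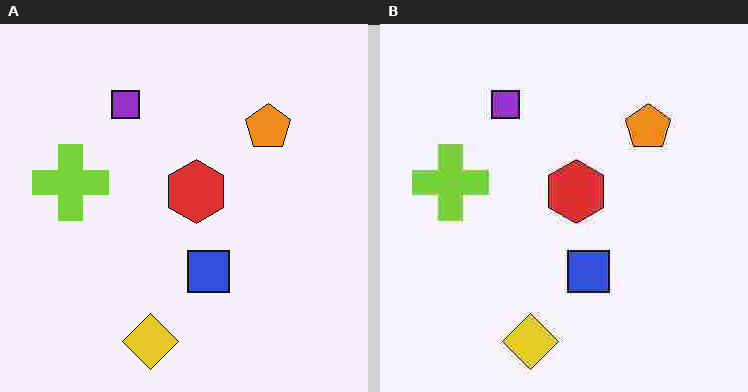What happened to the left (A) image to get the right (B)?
The right (B) image is the left (A) degraded with heavy JPEG compression.

Blocky 8×8 compression artifacts appear around shape edges and the flat background shows ringing — characteristic JPEG degradation.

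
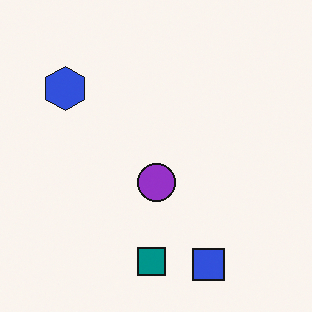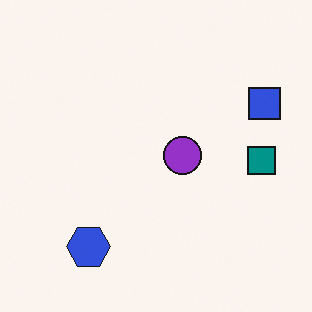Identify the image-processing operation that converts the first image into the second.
The image was rotated 90° counter-clockwise.

The blue square sits in the bottom of the first image and the top-right of the second — consistent with a whole-image 90° counter-clockwise rotation.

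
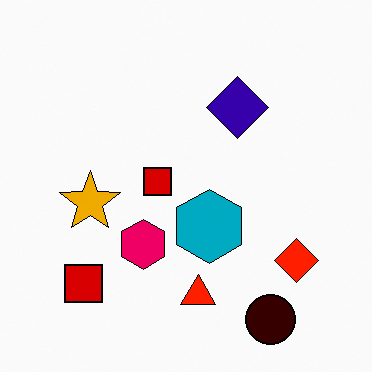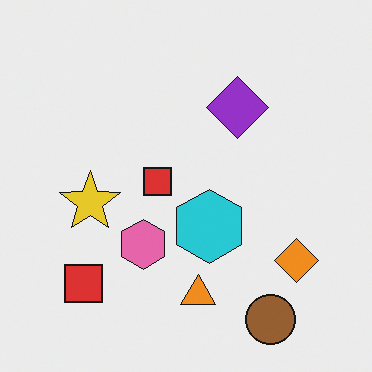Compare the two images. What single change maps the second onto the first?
The transformation is: given much higher contrast.

Tones are pushed away from mid-grey across the whole image — a global contrast change.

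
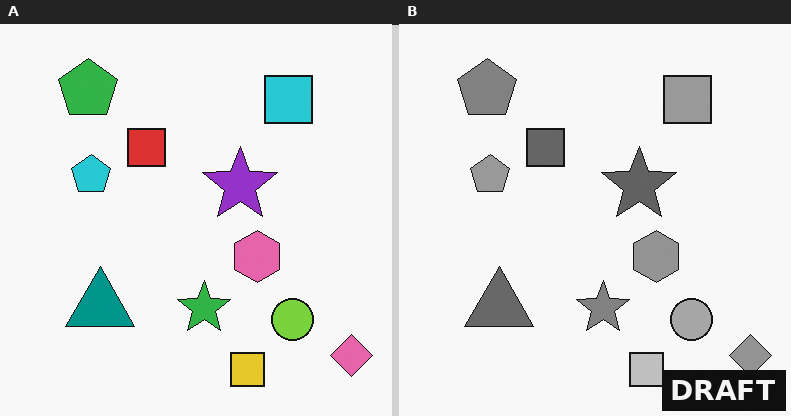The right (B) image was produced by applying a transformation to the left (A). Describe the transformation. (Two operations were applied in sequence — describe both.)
The right (B) image is the left (A) converted to grayscale, then watermarked with the text "DRAFT" in the lower-right corner.

All color is removed — every shape is now a shade of grey. A dark label reading "DRAFT" appears in the lower-right corner.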